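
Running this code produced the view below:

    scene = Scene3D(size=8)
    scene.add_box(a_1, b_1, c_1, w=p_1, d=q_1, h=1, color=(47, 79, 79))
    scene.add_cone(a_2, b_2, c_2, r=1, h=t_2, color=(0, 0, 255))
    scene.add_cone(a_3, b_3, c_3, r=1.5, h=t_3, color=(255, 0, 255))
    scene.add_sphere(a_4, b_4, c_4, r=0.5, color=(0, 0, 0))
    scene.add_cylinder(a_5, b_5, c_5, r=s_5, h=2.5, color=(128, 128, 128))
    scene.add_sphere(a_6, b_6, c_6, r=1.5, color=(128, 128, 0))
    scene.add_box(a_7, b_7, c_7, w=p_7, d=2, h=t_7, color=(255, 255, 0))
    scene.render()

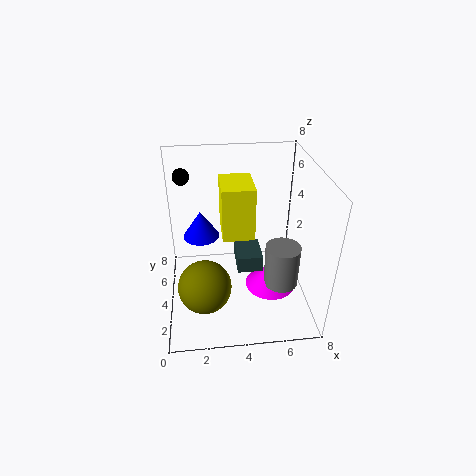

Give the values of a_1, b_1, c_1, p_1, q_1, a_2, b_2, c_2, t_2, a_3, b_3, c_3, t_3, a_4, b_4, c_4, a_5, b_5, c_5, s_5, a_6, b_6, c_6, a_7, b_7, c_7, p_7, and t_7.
a_1 = 4, b_1 = 4, c_1 = 1.5, p_1 = 1.5, q_1 = 2, a_2 = 2, b_2 = 4.5, c_2 = 4, t_2 = 1.5, a_3 = 6, b_3 = 4, c_3 = 0.5, t_3 = 1.5, a_4 = 1, b_4 = 7, c_4 = 6.5, a_5 = 6.5, b_5 = 3.5, c_5 = 1, s_5 = 1, a_6 = 2, b_6 = 3, c_6 = 1.5, a_7 = 3, b_7 = 1.5, c_7 = 5.5, p_7 = 1.5, t_7 = 2.5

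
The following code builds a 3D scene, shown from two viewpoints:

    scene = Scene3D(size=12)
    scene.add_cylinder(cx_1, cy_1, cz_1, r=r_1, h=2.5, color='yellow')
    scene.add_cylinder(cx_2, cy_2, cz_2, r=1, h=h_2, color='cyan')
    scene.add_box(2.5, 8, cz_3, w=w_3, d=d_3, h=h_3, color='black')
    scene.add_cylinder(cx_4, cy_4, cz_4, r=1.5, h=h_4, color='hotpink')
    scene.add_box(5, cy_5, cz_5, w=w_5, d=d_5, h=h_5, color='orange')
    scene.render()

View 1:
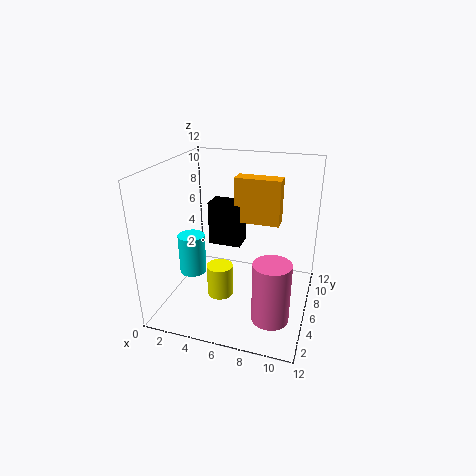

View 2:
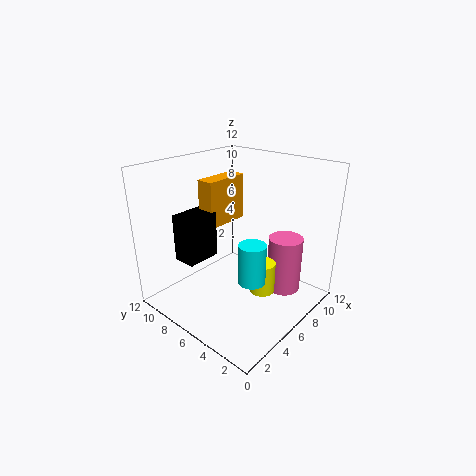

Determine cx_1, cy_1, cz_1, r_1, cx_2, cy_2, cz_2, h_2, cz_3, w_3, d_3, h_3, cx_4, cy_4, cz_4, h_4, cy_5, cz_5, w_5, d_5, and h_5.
cx_1 = 5.5, cy_1 = 3, cz_1 = 2.5, r_1 = 1, cx_2 = 3.5, cy_2 = 2.5, cz_2 = 4.5, h_2 = 3, cz_3 = 4, w_3 = 3, d_3 = 2, h_3 = 4, cx_4 = 9.5, cy_4 = 3.5, cz_4 = 0.5, h_4 = 5, cy_5 = 8, cz_5 = 6.5, w_5 = 4, d_5 = 1.5, h_5 = 4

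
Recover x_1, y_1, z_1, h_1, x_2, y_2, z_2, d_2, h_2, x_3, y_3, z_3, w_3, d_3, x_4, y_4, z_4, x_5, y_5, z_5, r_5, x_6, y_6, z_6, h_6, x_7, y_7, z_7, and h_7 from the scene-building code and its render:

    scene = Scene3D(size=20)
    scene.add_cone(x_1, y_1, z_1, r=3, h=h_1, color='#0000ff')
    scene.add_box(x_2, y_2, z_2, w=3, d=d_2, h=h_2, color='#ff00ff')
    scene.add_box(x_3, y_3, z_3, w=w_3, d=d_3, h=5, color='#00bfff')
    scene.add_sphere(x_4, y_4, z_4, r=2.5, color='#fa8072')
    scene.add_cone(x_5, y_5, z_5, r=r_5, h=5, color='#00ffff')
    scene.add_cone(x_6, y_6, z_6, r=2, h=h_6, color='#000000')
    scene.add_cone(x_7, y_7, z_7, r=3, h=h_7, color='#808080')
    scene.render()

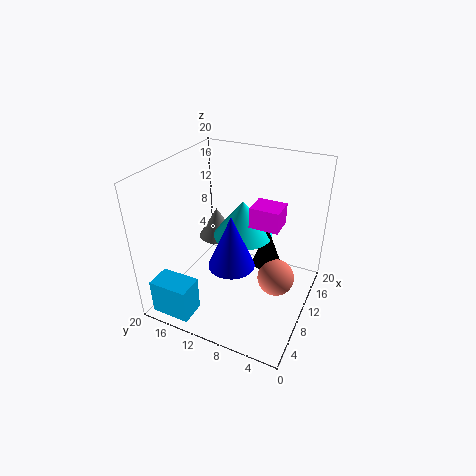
x_1 = 6, y_1 = 9, z_1 = 8.5, h_1 = 7, x_2 = 5.5, y_2 = 3, z_2 = 15, d_2 = 3.5, h_2 = 2.5, x_3 = 1, y_3 = 13.5, z_3 = 0.5, w_3 = 3.5, d_3 = 5.5, x_4 = 9.5, y_4 = 4, z_4 = 5.5, x_5 = 10.5, y_5 = 9.5, z_5 = 10.5, r_5 = 4, x_6 = 11, y_6 = 6, z_6 = 6.5, h_6 = 5.5, x_7 = 16.5, y_7 = 17, z_7 = 5, h_7 = 5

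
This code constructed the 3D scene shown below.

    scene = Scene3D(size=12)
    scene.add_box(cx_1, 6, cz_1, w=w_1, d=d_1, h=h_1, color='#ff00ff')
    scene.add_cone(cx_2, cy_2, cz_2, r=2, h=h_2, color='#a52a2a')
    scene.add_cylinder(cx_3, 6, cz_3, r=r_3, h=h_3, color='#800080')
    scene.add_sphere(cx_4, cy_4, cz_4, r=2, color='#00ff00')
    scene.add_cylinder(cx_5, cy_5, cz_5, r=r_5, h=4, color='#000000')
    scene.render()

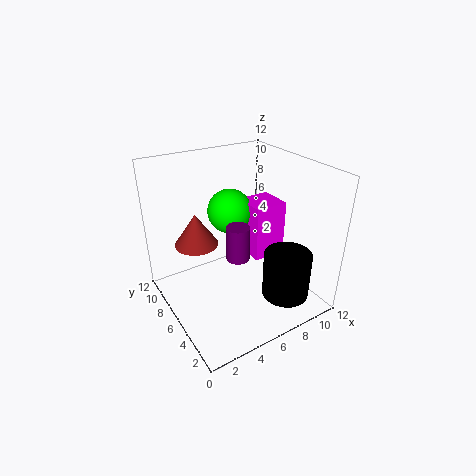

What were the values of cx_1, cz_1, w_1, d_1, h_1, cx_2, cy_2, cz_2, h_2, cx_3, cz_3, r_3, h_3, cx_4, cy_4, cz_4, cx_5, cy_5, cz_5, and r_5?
cx_1 = 8; cz_1 = 3; w_1 = 3; d_1 = 3; h_1 = 5; cx_2 = 4; cy_2 = 10; cz_2 = 4; h_2 = 3; cx_3 = 6; cz_3 = 4; r_3 = 1; h_3 = 3; cx_4 = 7; cy_4 = 9; cz_4 = 7; cx_5 = 9; cy_5 = 3; cz_5 = 1; r_5 = 2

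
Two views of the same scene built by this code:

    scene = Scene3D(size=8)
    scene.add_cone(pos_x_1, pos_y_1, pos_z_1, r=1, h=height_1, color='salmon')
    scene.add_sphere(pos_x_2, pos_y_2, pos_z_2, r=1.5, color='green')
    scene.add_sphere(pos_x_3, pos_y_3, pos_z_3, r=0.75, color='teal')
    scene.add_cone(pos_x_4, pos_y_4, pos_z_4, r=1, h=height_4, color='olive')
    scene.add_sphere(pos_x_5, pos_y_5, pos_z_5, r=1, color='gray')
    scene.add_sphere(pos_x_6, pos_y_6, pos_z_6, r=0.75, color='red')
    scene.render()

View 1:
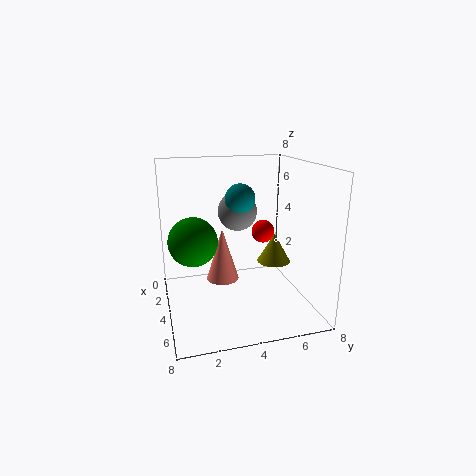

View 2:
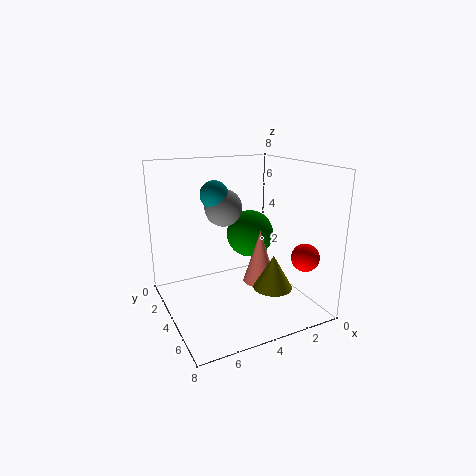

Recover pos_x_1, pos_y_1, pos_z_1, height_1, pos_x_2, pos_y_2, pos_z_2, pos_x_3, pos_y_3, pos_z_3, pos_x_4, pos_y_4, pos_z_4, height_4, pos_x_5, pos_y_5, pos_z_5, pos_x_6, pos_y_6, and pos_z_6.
pos_x_1 = 2.25, pos_y_1 = 3.5, pos_z_1 = 0.75, height_1 = 3.25, pos_x_2 = 2, pos_y_2 = 1.75, pos_z_2 = 3.25, pos_x_3 = 5.25, pos_y_3 = 3.75, pos_z_3 = 6.5, pos_x_4 = 3.25, pos_y_4 = 6.5, pos_z_4 = 2, height_4 = 1.75, pos_x_5 = 4.75, pos_y_5 = 3.75, pos_z_5 = 5.75, pos_x_6 = 1.25, pos_y_6 = 6.5, pos_z_6 = 3.25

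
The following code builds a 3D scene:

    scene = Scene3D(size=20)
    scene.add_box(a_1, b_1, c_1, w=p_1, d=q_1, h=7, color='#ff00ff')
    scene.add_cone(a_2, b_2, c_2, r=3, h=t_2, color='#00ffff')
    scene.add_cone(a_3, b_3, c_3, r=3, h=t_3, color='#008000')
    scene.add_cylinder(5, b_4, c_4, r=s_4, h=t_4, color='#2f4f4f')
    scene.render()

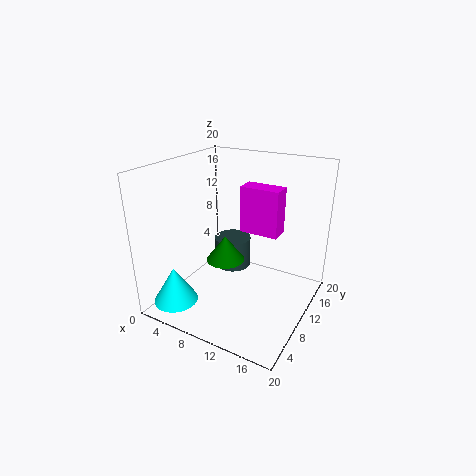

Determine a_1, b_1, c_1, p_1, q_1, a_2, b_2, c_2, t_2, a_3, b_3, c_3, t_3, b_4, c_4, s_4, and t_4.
a_1 = 8, b_1 = 14, c_1 = 9, p_1 = 6, q_1 = 3, a_2 = 4, b_2 = 3, c_2 = 2, t_2 = 5, a_3 = 6, b_3 = 13, c_3 = 4, t_3 = 4, b_4 = 17, c_4 = 1, s_4 = 3, t_4 = 5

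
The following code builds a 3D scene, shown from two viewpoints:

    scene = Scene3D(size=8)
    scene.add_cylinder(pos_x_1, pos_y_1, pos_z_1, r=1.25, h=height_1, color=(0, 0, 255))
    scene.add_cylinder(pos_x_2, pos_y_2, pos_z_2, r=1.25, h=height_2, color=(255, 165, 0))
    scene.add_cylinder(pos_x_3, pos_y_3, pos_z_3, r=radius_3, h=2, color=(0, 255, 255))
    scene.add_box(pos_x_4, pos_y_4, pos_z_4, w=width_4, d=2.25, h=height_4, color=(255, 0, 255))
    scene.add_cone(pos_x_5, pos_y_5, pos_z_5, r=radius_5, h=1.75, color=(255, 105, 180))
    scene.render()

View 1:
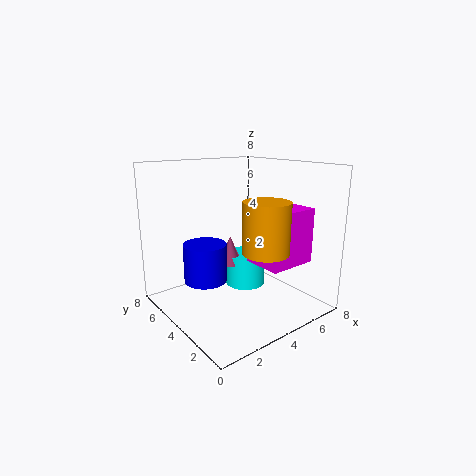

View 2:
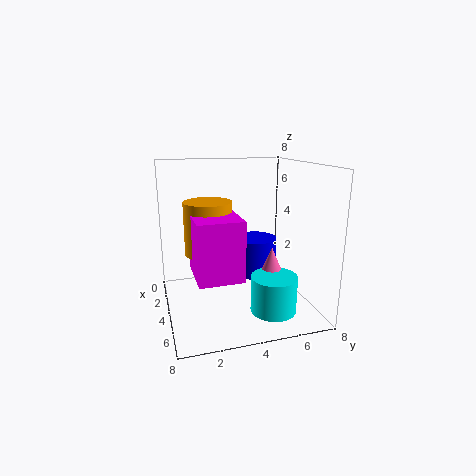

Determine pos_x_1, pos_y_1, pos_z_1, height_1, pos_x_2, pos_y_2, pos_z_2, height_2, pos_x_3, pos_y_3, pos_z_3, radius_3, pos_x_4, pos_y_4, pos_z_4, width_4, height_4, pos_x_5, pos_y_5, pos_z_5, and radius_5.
pos_x_1 = 2.75, pos_y_1 = 5.5, pos_z_1 = 1.25, height_1 = 2.25, pos_x_2 = 4.5, pos_y_2 = 2.25, pos_z_2 = 3.5, height_2 = 2.75, pos_x_3 = 5.75, pos_y_3 = 5.5, pos_z_3 = 0.25, radius_3 = 1.25, pos_x_4 = 4.25, pos_y_4 = 1.25, pos_z_4 = 2.75, width_4 = 2.75, height_4 = 3, pos_x_5 = 4.75, pos_y_5 = 5.75, pos_z_5 = 1.75, radius_5 = 0.75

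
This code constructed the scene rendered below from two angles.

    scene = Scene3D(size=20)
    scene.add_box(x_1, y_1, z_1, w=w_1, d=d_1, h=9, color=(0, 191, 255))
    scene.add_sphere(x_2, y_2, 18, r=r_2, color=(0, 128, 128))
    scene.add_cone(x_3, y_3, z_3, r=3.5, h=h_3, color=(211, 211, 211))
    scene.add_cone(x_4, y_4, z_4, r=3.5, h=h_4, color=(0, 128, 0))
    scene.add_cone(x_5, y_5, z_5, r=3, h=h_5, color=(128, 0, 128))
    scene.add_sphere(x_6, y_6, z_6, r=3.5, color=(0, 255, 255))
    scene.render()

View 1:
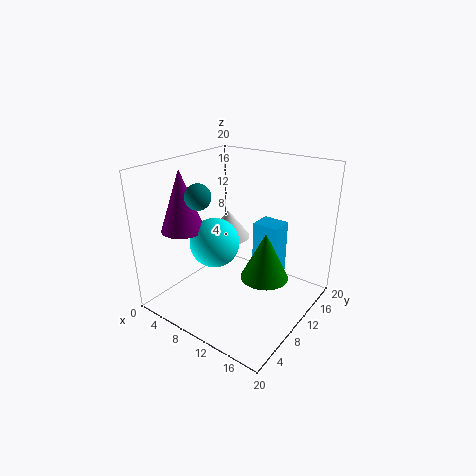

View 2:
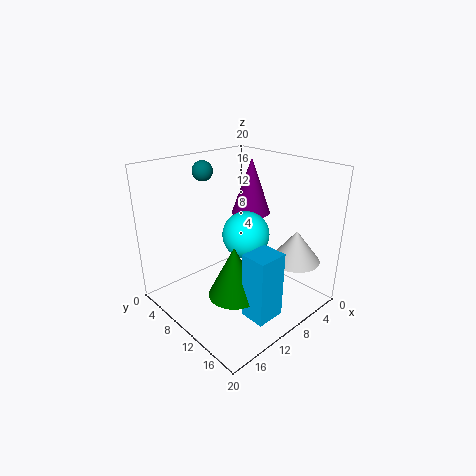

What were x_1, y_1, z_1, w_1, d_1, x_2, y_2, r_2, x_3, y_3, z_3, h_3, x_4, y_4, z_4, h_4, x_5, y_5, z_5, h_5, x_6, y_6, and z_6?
x_1 = 9.5; y_1 = 14.5; z_1 = 1.5; w_1 = 4; d_1 = 3.5; x_2 = 10; y_2 = 2.5; r_2 = 1.5; x_3 = 4; y_3 = 15.5; z_3 = 6.5; h_3 = 4.5; x_4 = 13; y_4 = 12.5; z_4 = 3.5; h_4 = 7; x_5 = 3.5; y_5 = 6; z_5 = 11; h_5 = 8.5; x_6 = 7; y_6 = 8.5; z_6 = 9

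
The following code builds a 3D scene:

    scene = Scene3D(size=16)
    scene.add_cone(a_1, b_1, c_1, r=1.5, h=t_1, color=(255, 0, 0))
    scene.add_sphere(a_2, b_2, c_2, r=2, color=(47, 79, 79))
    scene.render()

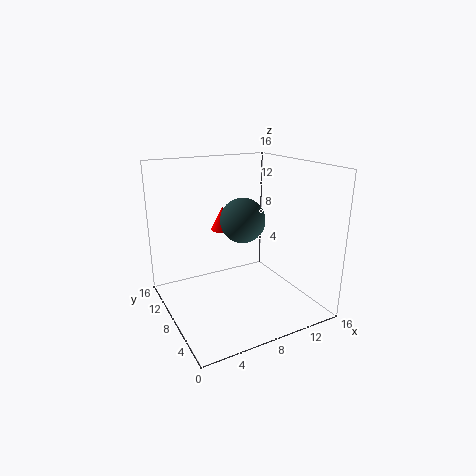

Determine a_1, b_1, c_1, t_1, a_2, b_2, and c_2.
a_1 = 9
b_1 = 14
c_1 = 7
t_1 = 3
a_2 = 5.5
b_2 = 2.5
c_2 = 12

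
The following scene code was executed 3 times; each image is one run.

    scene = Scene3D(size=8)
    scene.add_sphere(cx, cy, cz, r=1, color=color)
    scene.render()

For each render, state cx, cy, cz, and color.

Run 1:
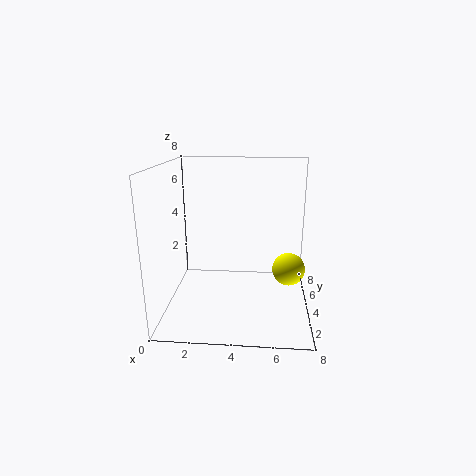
cx = 7; cy = 5.5; cz = 1.5; color = 'yellow'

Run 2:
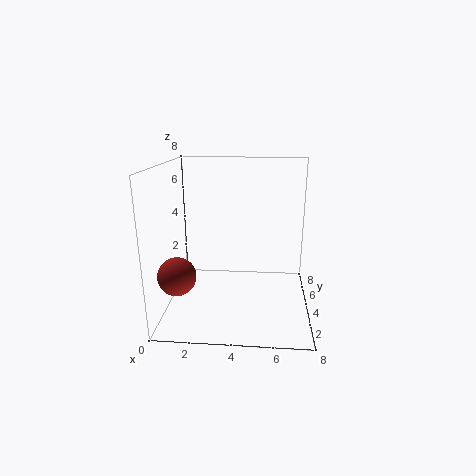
cx = 1; cy = 2; cz = 2.5; color = 'brown'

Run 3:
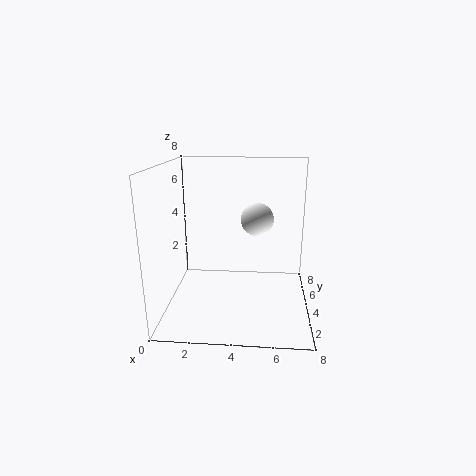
cx = 5; cy = 6; cz = 4.5; color = 'white'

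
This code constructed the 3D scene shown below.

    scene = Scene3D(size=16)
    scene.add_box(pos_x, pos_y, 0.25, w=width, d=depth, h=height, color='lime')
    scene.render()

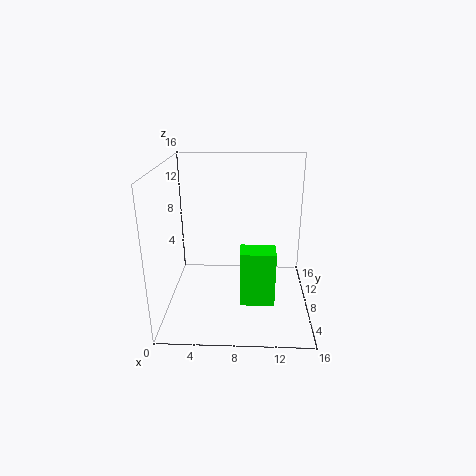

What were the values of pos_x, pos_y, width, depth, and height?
pos_x = 8.25; pos_y = 6.25; width = 4; depth = 2.75; height = 6.5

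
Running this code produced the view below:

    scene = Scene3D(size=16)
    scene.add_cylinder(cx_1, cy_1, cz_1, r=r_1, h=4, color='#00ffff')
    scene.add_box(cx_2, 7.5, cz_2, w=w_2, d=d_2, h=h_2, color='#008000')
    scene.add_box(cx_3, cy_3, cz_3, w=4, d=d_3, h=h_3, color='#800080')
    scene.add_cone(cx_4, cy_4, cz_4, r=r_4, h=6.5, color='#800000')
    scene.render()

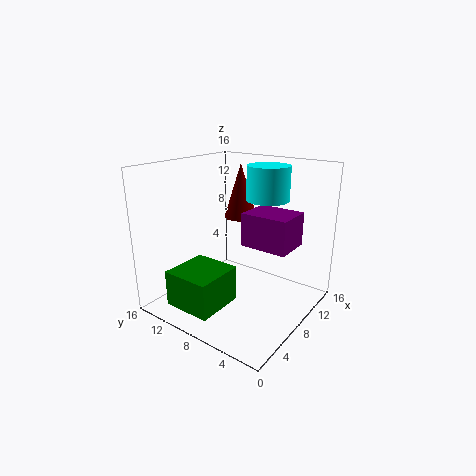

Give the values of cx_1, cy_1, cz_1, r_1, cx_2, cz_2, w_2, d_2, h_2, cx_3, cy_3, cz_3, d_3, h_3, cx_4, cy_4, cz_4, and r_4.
cx_1 = 12.5
cy_1 = 7
cz_1 = 11.5
r_1 = 2.5
cx_2 = 1.5
cz_2 = 1
w_2 = 5.5
d_2 = 5.5
h_2 = 4
cx_3 = 6.5
cy_3 = 1.5
cz_3 = 8
d_3 = 5
h_3 = 3.5
cx_4 = 12
cy_4 = 10.5
cz_4 = 9
r_4 = 2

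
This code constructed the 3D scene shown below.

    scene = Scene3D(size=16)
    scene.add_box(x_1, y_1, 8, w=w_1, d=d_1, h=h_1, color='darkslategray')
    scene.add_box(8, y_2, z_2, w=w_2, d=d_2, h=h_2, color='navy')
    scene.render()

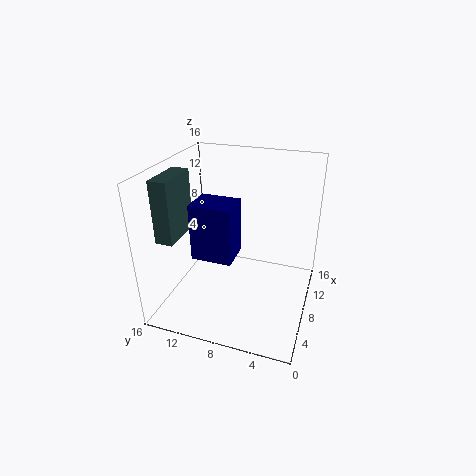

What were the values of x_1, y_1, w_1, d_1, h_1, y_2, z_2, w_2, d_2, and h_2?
x_1 = 4, y_1 = 14, w_1 = 5, d_1 = 2, h_1 = 7, y_2 = 9, z_2 = 4, w_2 = 4, d_2 = 5, h_2 = 7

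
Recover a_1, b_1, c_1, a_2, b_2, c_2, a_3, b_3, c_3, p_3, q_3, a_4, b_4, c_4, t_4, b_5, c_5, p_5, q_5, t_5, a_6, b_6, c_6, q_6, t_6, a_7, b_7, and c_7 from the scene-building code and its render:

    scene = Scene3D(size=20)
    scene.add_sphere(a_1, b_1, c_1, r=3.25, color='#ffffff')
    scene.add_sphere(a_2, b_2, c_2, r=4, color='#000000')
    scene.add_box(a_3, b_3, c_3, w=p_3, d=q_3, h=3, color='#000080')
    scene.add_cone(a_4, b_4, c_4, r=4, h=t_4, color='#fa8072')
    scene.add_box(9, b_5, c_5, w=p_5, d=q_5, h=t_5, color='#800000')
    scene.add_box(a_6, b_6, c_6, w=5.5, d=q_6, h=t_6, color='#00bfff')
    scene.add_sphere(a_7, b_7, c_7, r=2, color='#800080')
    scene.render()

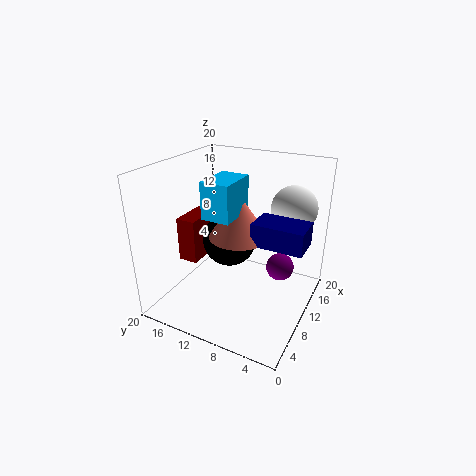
a_1 = 15.5; b_1 = 4; c_1 = 13.5; a_2 = 12.5; b_2 = 12.75; c_2 = 8; a_3 = 7.5; b_3 = 0.25; c_3 = 10.75; p_3 = 4.25; q_3 = 6.75; a_4 = 9.25; b_4 = 9.5; c_4 = 10.75; t_4 = 6; b_5 = 16.75; c_5 = 4.5; p_5 = 6; q_5 = 3; t_5 = 6.75; a_6 = 5; b_6 = 8.75; c_6 = 14.25; q_6 = 3.75; t_6 = 4.75; a_7 = 13.25; b_7 = 4.75; c_7 = 5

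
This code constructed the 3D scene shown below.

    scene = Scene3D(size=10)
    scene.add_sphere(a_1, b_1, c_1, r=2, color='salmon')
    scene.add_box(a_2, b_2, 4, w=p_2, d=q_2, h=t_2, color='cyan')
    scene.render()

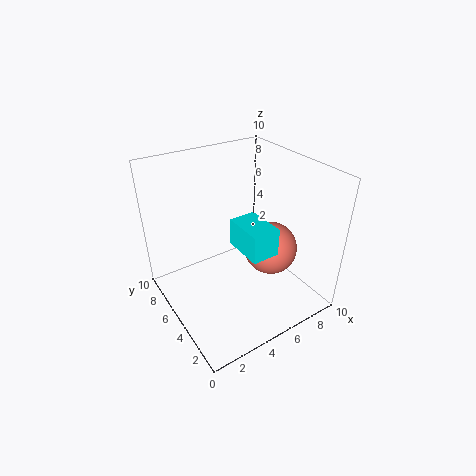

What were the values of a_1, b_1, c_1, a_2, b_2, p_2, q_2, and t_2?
a_1 = 8, b_1 = 5, c_1 = 3, a_2 = 5, b_2 = 3, p_2 = 2, q_2 = 3, t_2 = 2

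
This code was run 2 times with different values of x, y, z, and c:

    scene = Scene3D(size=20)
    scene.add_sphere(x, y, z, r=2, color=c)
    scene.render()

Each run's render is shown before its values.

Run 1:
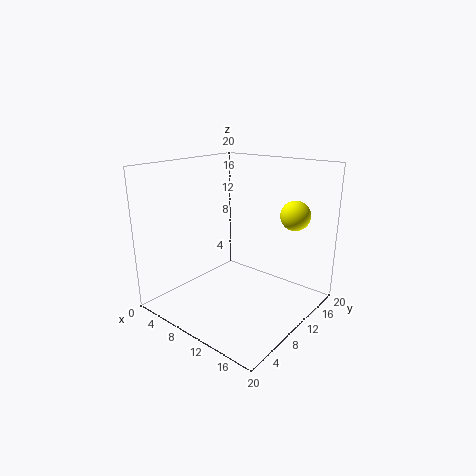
x = 16.5; y = 14; z = 13.5; c = 'yellow'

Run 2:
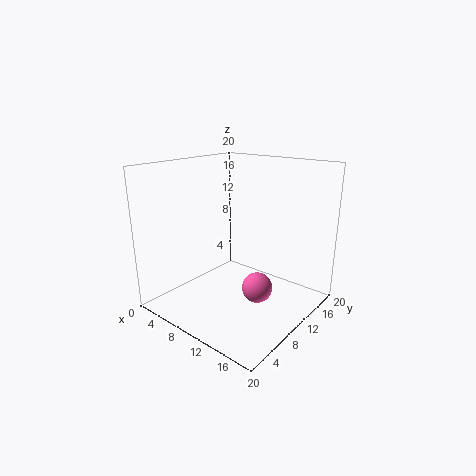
x = 14.5; y = 8.5; z = 4.5; c = 'hotpink'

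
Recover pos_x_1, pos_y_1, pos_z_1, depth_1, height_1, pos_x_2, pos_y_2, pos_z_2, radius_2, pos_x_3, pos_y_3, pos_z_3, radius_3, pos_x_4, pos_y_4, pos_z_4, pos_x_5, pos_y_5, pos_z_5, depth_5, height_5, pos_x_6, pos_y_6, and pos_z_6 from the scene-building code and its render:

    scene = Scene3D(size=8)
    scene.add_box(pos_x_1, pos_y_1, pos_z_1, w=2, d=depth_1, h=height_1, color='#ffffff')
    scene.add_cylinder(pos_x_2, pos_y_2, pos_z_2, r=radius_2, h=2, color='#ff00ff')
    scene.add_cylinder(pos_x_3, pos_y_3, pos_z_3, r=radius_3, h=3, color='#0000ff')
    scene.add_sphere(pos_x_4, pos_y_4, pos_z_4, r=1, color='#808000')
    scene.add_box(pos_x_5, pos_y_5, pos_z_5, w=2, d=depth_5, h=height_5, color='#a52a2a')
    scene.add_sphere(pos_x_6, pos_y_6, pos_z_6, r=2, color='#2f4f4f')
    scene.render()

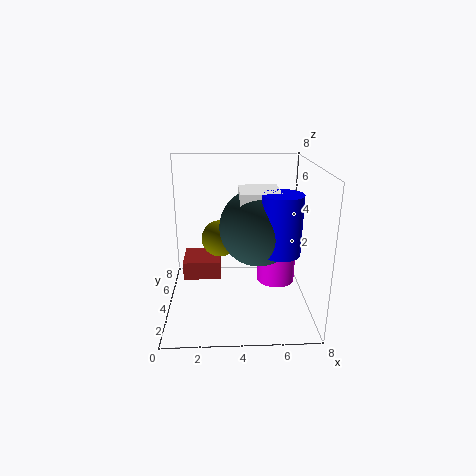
pos_x_1 = 4
pos_y_1 = 2
pos_z_1 = 6
depth_1 = 2
height_1 = 1
pos_x_2 = 6
pos_y_2 = 3
pos_z_2 = 2
radius_2 = 1
pos_x_3 = 6
pos_y_3 = 2
pos_z_3 = 4
radius_3 = 1
pos_x_4 = 3
pos_y_4 = 4
pos_z_4 = 4
pos_x_5 = 1
pos_y_5 = 3
pos_z_5 = 2
depth_5 = 2
height_5 = 1
pos_x_6 = 5
pos_y_6 = 3
pos_z_6 = 5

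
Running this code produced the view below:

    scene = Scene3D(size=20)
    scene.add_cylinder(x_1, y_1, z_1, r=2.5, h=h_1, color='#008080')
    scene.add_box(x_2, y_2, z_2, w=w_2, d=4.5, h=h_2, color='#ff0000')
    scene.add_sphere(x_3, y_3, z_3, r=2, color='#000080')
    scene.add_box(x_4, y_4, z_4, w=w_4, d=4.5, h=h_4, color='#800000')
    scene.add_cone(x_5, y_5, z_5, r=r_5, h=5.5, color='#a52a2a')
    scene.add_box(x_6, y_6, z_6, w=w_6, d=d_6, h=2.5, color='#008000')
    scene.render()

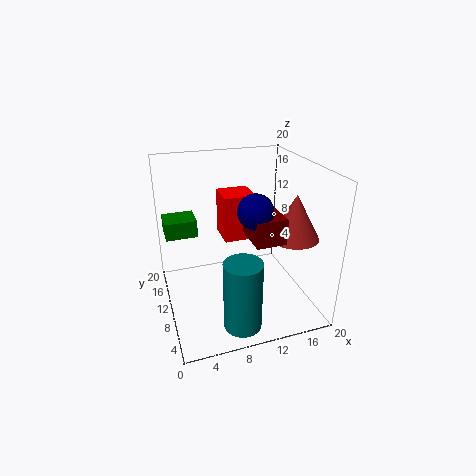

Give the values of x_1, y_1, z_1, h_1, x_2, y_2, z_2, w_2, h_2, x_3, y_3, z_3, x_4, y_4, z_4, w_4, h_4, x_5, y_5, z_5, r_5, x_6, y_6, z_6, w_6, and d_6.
x_1 = 8.5; y_1 = 3.5; z_1 = 0.5; h_1 = 9.5; x_2 = 8.5; y_2 = 11; z_2 = 9; w_2 = 4.5; h_2 = 6.5; x_3 = 9.5; y_3 = 2.5; z_3 = 17; x_4 = 9; y_4 = 0.5; z_4 = 13.5; w_4 = 3.5; h_4 = 3; x_5 = 15; y_5 = 3.5; z_5 = 12.5; r_5 = 3; x_6 = 0.5; y_6 = 13; z_6 = 9.5; w_6 = 4.5; d_6 = 4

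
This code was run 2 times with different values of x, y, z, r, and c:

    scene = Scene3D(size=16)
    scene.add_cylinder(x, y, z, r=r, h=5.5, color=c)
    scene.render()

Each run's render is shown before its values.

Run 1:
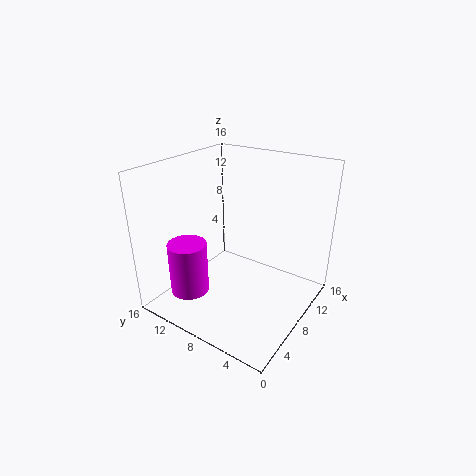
x = 2.5; y = 10.5; z = 3.5; r = 2; c = 'magenta'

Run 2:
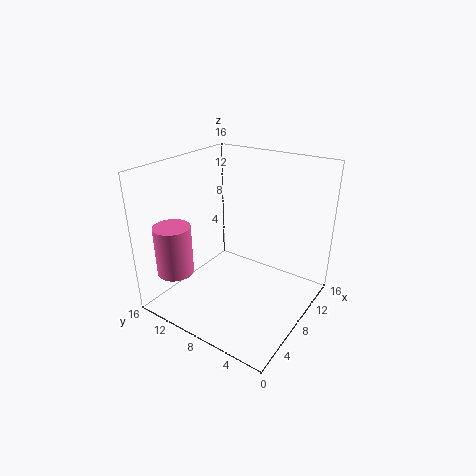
x = 3; y = 13; z = 4.5; r = 2; c = 'hotpink'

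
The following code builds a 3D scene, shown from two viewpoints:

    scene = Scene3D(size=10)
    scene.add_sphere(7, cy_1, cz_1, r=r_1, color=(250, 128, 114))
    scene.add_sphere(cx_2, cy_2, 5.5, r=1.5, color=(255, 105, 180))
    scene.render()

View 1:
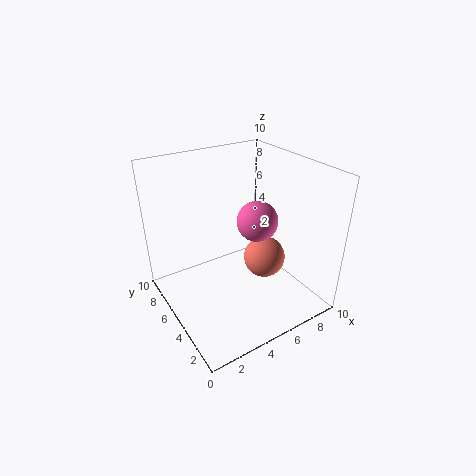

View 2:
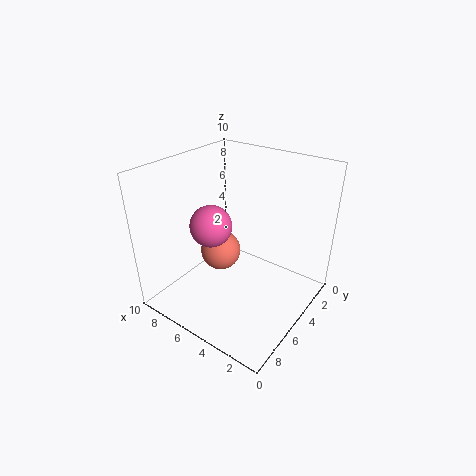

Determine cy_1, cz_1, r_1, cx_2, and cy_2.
cy_1 = 4.5, cz_1 = 3, r_1 = 1.5, cx_2 = 7, cy_2 = 5.5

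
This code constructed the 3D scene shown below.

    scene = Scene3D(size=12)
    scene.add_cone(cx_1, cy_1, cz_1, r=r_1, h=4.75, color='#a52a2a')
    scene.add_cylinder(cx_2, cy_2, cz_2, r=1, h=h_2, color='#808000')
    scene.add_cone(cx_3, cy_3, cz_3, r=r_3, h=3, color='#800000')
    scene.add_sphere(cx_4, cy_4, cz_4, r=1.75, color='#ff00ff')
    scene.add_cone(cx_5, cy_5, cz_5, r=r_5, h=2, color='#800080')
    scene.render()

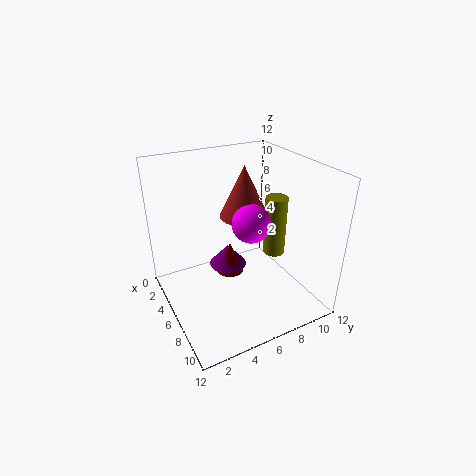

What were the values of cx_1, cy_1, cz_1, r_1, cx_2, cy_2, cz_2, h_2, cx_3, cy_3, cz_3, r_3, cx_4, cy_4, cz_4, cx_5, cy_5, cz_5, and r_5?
cx_1 = 3, cy_1 = 8.25, cz_1 = 6.25, r_1 = 2.25, cx_2 = 5.25, cy_2 = 10.25, cz_2 = 3, h_2 = 5.5, cx_3 = 3.5, cy_3 = 6.5, cz_3 = 1, r_3 = 1.25, cx_4 = 4.75, cy_4 = 8, cz_4 = 6.25, cx_5 = 3, cy_5 = 6.5, cz_5 = 1.5, r_5 = 1.75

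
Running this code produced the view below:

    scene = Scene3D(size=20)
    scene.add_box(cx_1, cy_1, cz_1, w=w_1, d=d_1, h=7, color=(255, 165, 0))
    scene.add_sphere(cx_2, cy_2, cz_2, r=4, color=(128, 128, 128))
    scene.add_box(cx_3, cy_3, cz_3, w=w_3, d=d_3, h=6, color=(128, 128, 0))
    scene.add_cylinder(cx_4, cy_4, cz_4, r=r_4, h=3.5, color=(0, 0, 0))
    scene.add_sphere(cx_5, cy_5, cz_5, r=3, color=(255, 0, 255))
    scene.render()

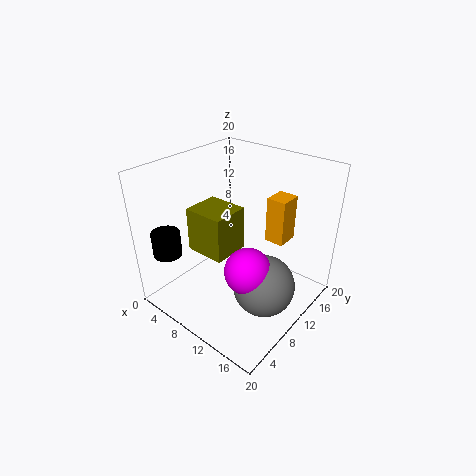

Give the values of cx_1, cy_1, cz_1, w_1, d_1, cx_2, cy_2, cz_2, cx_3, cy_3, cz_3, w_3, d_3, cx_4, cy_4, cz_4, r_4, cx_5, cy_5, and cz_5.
cx_1 = 10.5, cy_1 = 16, cz_1 = 7, w_1 = 3, d_1 = 3.5, cx_2 = 16, cy_2 = 8, cz_2 = 6, cx_3 = 5.5, cy_3 = 5, cz_3 = 9, w_3 = 5.5, d_3 = 5, cx_4 = 2.5, cy_4 = 3.5, cz_4 = 7.5, r_4 = 2, cx_5 = 14.5, cy_5 = 6.5, cz_5 = 8.5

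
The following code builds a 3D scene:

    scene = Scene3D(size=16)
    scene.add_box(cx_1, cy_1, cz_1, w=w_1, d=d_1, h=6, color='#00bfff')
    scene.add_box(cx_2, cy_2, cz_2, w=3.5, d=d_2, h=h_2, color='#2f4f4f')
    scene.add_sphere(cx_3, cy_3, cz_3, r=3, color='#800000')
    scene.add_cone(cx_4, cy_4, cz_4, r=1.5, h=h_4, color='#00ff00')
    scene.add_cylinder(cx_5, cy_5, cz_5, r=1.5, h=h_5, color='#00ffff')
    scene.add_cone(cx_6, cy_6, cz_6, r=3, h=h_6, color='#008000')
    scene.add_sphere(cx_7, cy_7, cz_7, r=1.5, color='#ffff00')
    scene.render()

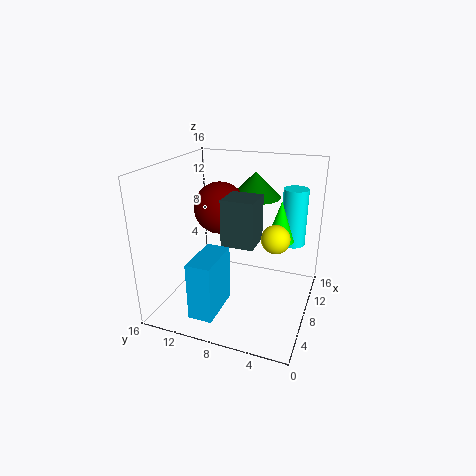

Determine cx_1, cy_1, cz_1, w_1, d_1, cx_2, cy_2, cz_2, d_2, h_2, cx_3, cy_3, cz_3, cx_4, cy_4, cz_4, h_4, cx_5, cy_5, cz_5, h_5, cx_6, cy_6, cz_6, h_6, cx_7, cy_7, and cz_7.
cx_1 = 0.5; cy_1 = 8; cz_1 = 2; w_1 = 5; d_1 = 2.5; cx_2 = 5.5; cy_2 = 5.5; cz_2 = 8; d_2 = 3.5; h_2 = 5; cx_3 = 10; cy_3 = 11; cz_3 = 10.5; cx_4 = 9; cy_4 = 3.5; cz_4 = 8; h_4 = 4.5; cx_5 = 14; cy_5 = 3; cz_5 = 5.5; h_5 = 7; cx_6 = 12.5; cy_6 = 7.5; cz_6 = 11.5; h_6 = 3; cx_7 = 7; cy_7 = 3.5; cz_7 = 9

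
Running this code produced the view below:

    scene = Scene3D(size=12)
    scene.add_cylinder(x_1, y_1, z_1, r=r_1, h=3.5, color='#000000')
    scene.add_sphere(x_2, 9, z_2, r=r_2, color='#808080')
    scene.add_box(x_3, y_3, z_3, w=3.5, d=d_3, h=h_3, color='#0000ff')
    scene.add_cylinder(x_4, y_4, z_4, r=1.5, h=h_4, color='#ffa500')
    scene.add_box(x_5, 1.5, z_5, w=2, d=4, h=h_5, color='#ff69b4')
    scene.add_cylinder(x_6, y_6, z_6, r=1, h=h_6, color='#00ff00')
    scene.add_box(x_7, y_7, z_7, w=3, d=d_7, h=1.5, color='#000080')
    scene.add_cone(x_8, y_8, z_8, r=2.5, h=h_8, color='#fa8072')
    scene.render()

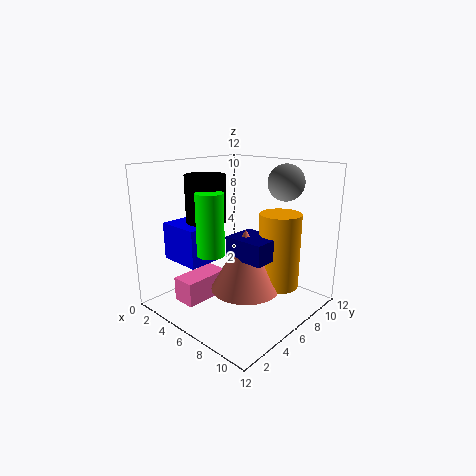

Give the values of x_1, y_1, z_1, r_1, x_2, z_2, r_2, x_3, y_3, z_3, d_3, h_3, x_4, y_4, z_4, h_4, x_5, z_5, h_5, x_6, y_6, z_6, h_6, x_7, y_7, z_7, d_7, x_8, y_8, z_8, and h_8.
x_1 = 5.5; y_1 = 3; z_1 = 8; r_1 = 1.5; x_2 = 8.5; z_2 = 10.5; r_2 = 1.5; x_3 = 2; y_3 = 1.5; z_3 = 4.5; d_3 = 2.5; h_3 = 3; x_4 = 10.5; y_4 = 5.5; z_4 = 3.5; h_4 = 5.5; x_5 = 3; z_5 = 1; h_5 = 2; x_6 = 7; y_6 = 2; z_6 = 6; h_6 = 4.5; x_7 = 8; y_7 = 2.5; z_7 = 6; d_7 = 2.5; x_8 = 9; y_8 = 3.5; z_8 = 3.5; h_8 = 4.5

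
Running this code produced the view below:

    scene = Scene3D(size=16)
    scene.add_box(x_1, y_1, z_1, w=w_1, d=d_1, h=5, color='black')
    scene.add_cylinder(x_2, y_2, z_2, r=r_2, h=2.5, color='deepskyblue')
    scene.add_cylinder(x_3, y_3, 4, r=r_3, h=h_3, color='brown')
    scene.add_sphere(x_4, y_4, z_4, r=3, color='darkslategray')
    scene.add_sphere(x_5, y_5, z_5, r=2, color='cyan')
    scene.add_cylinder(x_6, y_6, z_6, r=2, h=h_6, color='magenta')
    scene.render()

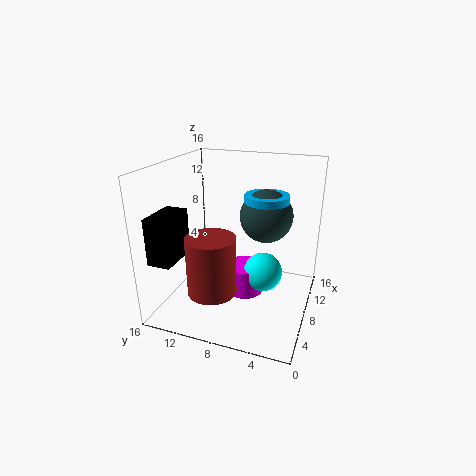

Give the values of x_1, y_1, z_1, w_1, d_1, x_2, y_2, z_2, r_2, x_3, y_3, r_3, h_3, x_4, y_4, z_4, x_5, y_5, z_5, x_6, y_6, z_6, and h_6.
x_1 = 1.5, y_1 = 13, z_1 = 6.5, w_1 = 4.5, d_1 = 2.5, x_2 = 10.5, y_2 = 5.5, z_2 = 10, r_2 = 2.5, x_3 = 3, y_3 = 9, r_3 = 2.5, h_3 = 6, x_4 = 10.5, y_4 = 5.5, z_4 = 10, x_5 = 6, y_5 = 4.5, z_5 = 5.5, x_6 = 6, y_6 = 6.5, z_6 = 3, h_6 = 3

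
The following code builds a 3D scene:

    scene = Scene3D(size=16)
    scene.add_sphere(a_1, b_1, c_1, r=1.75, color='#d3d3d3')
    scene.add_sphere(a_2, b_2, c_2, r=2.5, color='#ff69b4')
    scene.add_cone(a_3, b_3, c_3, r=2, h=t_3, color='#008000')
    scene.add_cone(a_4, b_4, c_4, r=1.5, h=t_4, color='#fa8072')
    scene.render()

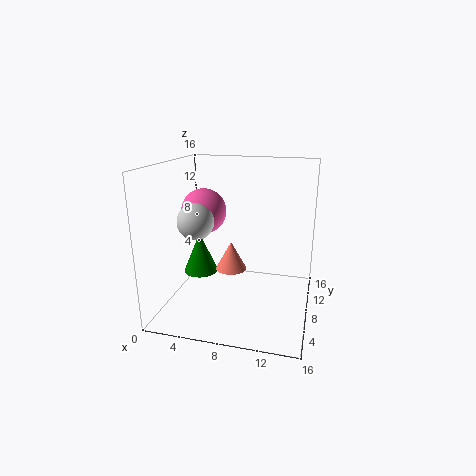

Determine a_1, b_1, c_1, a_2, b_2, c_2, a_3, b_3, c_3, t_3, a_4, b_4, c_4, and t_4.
a_1 = 5.25; b_1 = 2.75; c_1 = 11.25; a_2 = 4; b_2 = 8.25; c_2 = 10.75; a_3 = 3.25; b_3 = 8.5; c_3 = 3.25; t_3 = 4.75; a_4 = 8.5; b_4 = 3.5; c_4 = 6.5; t_4 = 2.75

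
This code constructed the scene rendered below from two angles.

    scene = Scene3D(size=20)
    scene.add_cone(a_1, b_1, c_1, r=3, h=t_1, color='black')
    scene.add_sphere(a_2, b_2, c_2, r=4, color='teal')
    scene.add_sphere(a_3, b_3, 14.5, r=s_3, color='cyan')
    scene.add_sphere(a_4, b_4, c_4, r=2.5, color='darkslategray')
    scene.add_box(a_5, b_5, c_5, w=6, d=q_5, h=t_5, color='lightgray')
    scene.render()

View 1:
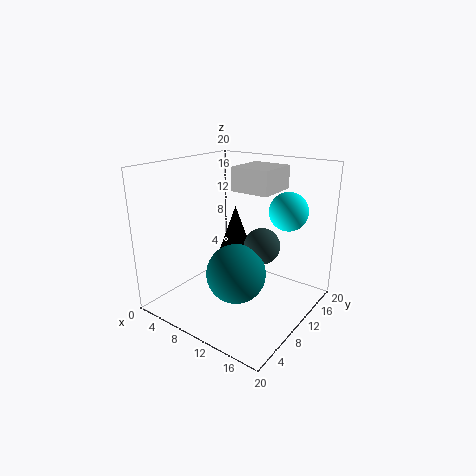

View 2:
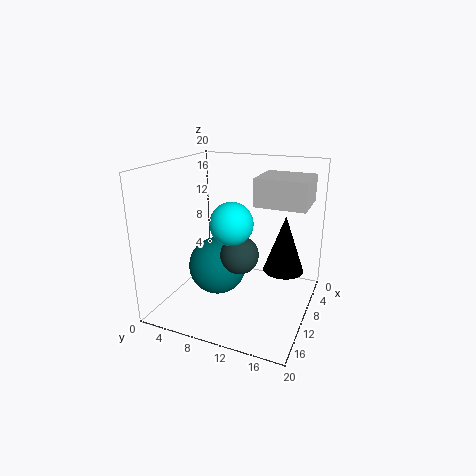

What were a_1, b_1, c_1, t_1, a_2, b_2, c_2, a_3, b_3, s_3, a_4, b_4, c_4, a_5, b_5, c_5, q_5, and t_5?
a_1 = 5.5, b_1 = 15.5, c_1 = 4, t_1 = 8.5, a_2 = 11.5, b_2 = 7.5, c_2 = 6, a_3 = 16.5, b_3 = 12, s_3 = 2.5, a_4 = 13, b_4 = 11.5, c_4 = 9, a_5 = 6.5, b_5 = 13, c_5 = 15.5, q_5 = 6.5, t_5 = 3.5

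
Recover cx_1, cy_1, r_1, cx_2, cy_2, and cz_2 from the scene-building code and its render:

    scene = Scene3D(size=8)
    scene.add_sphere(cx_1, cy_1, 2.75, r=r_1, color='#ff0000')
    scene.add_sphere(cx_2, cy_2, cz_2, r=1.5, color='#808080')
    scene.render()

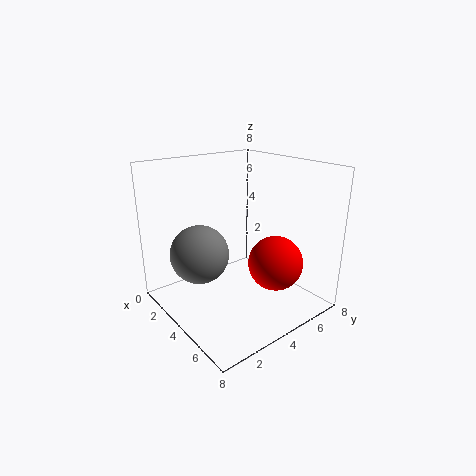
cx_1 = 5.75; cy_1 = 5.25; r_1 = 1.5; cx_2 = 4; cy_2 = 1.5; cz_2 = 3.75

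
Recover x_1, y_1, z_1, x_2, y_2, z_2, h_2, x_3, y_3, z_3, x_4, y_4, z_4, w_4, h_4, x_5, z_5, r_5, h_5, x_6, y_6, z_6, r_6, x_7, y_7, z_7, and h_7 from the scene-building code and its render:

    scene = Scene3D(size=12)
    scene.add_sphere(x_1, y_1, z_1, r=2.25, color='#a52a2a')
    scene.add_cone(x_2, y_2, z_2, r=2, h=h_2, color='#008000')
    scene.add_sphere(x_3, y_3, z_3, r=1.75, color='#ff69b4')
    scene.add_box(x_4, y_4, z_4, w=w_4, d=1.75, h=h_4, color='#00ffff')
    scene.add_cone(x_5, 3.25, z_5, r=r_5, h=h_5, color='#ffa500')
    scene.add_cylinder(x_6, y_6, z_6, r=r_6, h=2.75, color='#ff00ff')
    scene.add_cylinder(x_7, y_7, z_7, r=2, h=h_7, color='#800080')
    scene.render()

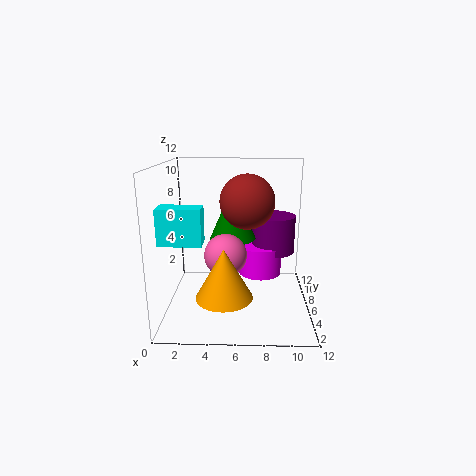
x_1 = 6.75, y_1 = 6.25, z_1 = 9, x_2 = 5.5, y_2 = 7.5, z_2 = 5.5, h_2 = 4.5, x_3 = 5, y_3 = 5.25, z_3 = 4.75, x_4 = 0.25, y_4 = 2.25, z_4 = 6.5, w_4 = 3.25, h_4 = 2.75, x_5 = 5, z_5 = 2, r_5 = 2.25, h_5 = 4, x_6 = 8, y_6 = 9.25, z_6 = 1.5, r_6 = 2, x_7 = 9.25, y_7 = 9.75, z_7 = 3.5, h_7 = 3.5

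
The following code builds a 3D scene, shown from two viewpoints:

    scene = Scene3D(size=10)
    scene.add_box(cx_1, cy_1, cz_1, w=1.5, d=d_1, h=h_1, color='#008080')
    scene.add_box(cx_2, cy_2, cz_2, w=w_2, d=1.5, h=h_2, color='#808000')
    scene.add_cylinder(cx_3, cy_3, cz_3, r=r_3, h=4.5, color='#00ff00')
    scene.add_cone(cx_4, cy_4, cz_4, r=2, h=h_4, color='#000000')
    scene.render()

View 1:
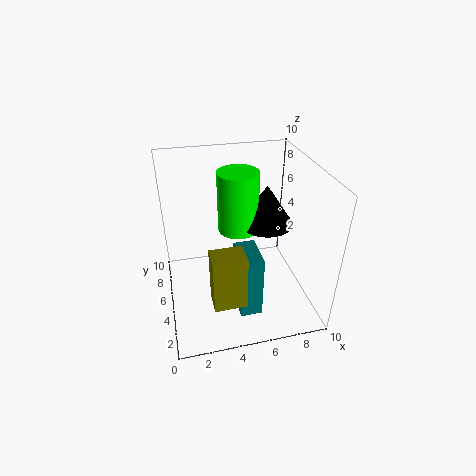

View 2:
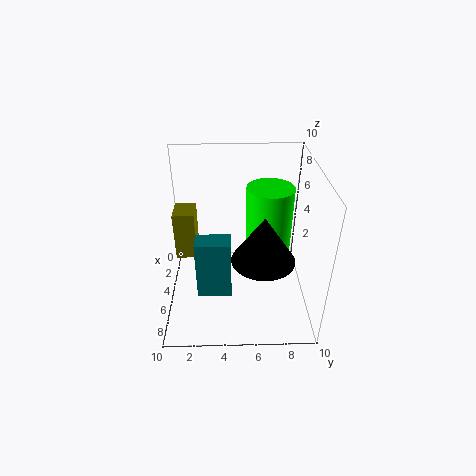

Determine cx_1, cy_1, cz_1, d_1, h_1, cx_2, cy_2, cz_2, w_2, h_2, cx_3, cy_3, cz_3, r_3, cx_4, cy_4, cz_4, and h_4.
cx_1 = 4.5; cy_1 = 2; cz_1 = 0.5; d_1 = 2.5; h_1 = 4.5; cx_2 = 2.5; cy_2 = 0.5; cz_2 = 3; w_2 = 2; h_2 = 3.5; cx_3 = 5.5; cy_3 = 7; cz_3 = 4.5; r_3 = 1.5; cx_4 = 7.5; cy_4 = 6.5; cz_4 = 5; h_4 = 3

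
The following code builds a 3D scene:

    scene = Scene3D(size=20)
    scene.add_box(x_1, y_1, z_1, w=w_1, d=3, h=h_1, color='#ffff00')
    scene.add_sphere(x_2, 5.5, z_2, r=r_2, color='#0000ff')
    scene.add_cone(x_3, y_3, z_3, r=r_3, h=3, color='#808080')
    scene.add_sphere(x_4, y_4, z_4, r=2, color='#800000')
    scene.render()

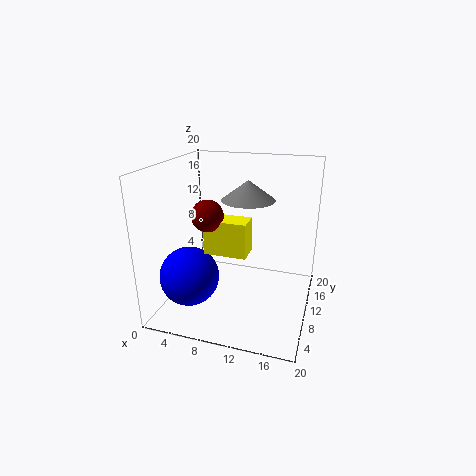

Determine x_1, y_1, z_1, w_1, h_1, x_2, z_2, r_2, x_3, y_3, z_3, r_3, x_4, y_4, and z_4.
x_1 = 7; y_1 = 5; z_1 = 9.5; w_1 = 5.5; h_1 = 4.5; x_2 = 4.5; z_2 = 5.5; r_2 = 4; x_3 = 10; y_3 = 15; z_3 = 14; r_3 = 4; x_4 = 7.5; y_4 = 5.5; z_4 = 14.5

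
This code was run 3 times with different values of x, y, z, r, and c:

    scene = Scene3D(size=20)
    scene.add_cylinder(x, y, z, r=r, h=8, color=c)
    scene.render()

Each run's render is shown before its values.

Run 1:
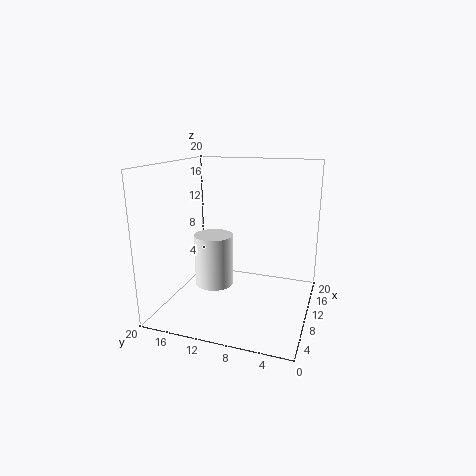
x = 13
y = 15
z = 1
r = 3
c = 'white'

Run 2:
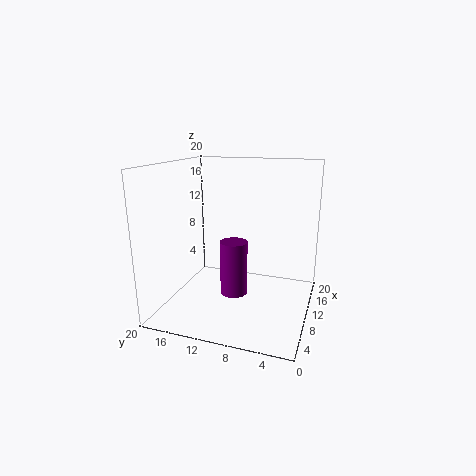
x = 11
y = 11
z = 1
r = 2
c = 'purple'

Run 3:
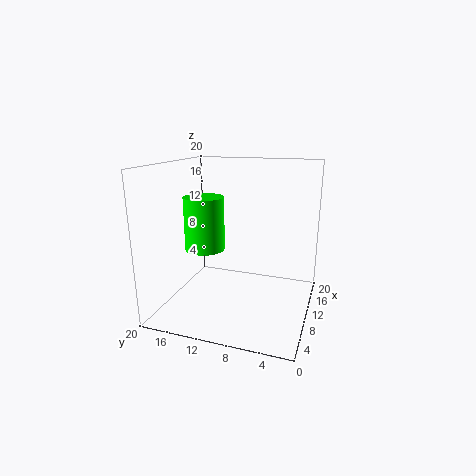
x = 12
y = 16
z = 7
r = 3
c = 'lime'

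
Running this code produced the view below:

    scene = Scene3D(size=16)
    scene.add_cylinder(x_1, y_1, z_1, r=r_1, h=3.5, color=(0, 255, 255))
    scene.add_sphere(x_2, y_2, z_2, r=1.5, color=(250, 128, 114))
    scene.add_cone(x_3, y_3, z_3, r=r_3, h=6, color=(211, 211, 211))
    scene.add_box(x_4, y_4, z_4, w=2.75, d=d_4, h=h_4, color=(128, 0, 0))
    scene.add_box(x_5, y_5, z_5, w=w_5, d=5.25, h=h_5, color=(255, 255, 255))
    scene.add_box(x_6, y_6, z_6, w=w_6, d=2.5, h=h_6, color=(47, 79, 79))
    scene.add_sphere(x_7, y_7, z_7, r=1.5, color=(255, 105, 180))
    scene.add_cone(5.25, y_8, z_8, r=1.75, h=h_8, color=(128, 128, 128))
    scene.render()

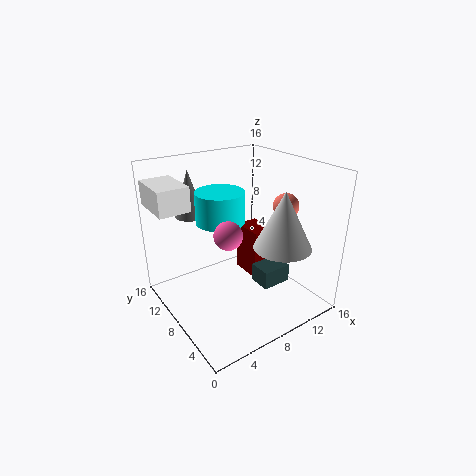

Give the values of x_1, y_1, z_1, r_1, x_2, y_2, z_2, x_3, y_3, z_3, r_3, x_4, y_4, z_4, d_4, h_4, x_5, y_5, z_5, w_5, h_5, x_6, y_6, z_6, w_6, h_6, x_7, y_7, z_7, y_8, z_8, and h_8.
x_1 = 7, y_1 = 10, z_1 = 9.5, r_1 = 2.75, x_2 = 14, y_2 = 7, z_2 = 10.75, x_3 = 10.25, y_3 = 3.25, z_3 = 8.25, r_3 = 3, x_4 = 10.5, y_4 = 8, z_4 = 1.75, d_4 = 3.75, h_4 = 6, x_5 = 0.25, y_5 = 10.5, z_5 = 11.25, w_5 = 3.5, h_5 = 2.75, x_6 = 8.5, y_6 = 3.5, z_6 = 3.5, w_6 = 3.25, h_6 = 2, x_7 = 5.75, y_7 = 6.5, z_7 = 9.5, y_8 = 14, z_8 = 9.25, h_8 = 5.5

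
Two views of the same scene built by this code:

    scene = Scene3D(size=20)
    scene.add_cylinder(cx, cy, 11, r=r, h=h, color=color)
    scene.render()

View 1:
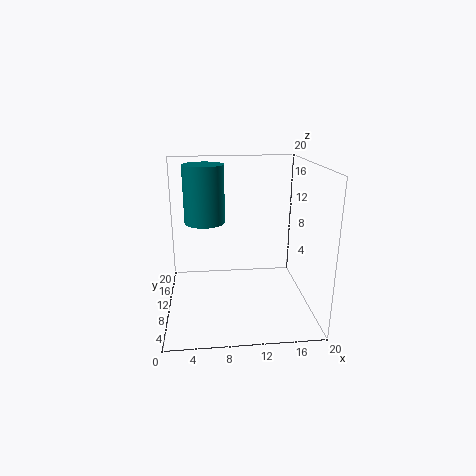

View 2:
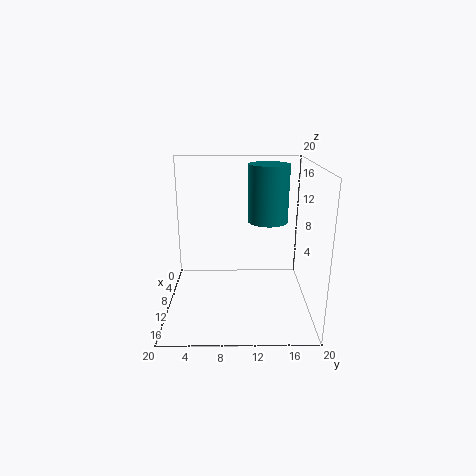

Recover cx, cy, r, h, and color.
cx = 5.5
cy = 14.5
r = 3
h = 8.5
color = 'teal'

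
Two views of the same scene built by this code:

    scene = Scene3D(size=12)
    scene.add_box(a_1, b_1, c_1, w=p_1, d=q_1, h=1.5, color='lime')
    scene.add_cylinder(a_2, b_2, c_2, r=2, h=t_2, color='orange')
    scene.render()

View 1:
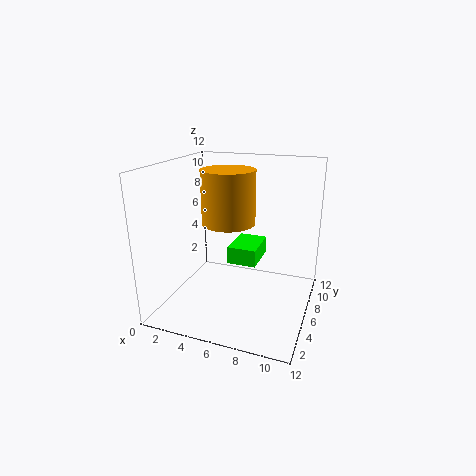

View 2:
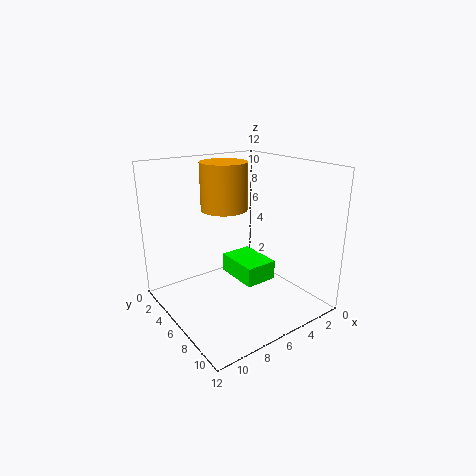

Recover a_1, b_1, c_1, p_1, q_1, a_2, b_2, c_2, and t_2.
a_1 = 5, b_1 = 6, c_1 = 3.5, p_1 = 2.5, q_1 = 3.5, a_2 = 6, b_2 = 4, c_2 = 8, t_2 = 4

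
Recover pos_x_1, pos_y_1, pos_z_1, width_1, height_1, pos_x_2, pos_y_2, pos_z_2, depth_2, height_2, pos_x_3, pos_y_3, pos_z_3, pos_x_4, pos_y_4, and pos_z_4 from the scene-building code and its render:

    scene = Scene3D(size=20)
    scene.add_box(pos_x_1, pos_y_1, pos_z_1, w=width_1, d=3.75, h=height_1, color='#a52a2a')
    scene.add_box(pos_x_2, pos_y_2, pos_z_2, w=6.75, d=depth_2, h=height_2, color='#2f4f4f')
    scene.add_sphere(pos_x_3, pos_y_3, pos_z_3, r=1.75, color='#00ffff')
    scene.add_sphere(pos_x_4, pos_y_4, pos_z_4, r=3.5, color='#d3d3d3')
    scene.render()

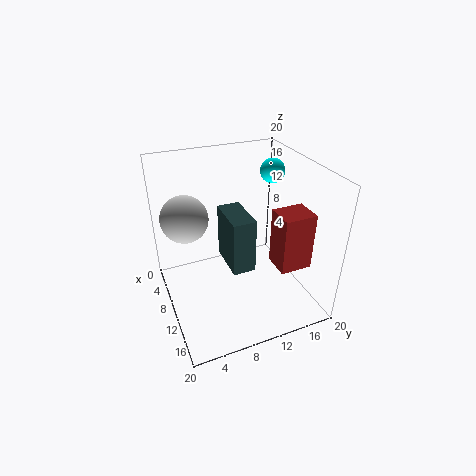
pos_x_1 = 16.75; pos_y_1 = 11.25; pos_z_1 = 10.75; width_1 = 3.25; height_1 = 6.75; pos_x_2 = 3; pos_y_2 = 9.5; pos_z_2 = 3.25; depth_2 = 3.5; height_2 = 8.5; pos_x_3 = 7; pos_y_3 = 16.5; pos_z_3 = 17.75; pos_x_4 = 4.25; pos_y_4 = 4; pos_z_4 = 11.25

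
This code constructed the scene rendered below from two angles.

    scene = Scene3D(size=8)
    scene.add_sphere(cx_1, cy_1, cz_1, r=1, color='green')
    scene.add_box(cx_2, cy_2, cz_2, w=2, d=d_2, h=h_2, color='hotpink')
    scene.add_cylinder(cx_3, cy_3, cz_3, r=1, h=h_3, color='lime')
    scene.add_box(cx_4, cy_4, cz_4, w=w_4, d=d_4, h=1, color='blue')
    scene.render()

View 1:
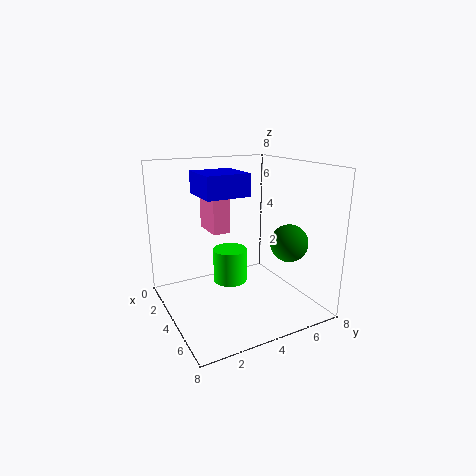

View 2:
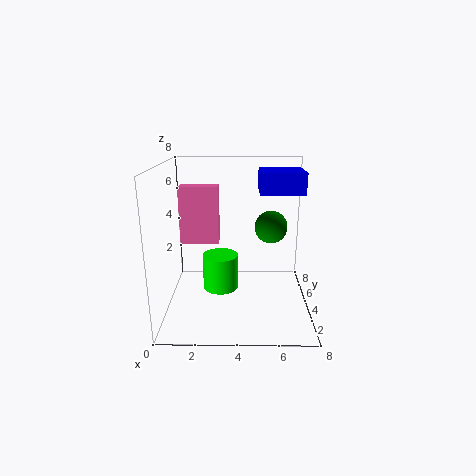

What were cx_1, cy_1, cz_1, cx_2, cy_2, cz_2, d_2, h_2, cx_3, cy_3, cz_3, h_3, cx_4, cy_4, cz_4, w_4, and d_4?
cx_1 = 6, cy_1 = 6, cz_1 = 4, cx_2 = 1, cy_2 = 3, cz_2 = 4, d_2 = 1, h_2 = 3, cx_3 = 3, cy_3 = 4, cz_3 = 1, h_3 = 2, cx_4 = 5, cy_4 = 1, cz_4 = 7, w_4 = 2, d_4 = 2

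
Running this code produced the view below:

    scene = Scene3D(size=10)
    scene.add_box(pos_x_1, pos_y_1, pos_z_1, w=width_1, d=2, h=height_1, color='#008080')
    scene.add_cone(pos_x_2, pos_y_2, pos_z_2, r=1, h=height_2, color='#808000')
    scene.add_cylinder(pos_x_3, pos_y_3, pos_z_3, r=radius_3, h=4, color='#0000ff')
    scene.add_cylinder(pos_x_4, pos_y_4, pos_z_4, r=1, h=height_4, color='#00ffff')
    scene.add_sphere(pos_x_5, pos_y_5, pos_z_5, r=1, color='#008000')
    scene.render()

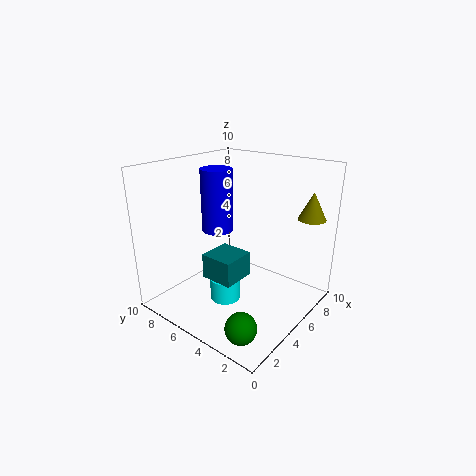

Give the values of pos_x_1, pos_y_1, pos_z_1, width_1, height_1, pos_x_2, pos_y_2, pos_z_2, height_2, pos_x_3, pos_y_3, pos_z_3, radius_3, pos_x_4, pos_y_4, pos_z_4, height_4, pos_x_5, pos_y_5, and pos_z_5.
pos_x_1 = 1, pos_y_1 = 2.5, pos_z_1 = 4, width_1 = 2, height_1 = 1.5, pos_x_2 = 9, pos_y_2 = 1.5, pos_z_2 = 6, height_2 = 2, pos_x_3 = 3.5, pos_y_3 = 5.5, pos_z_3 = 6, radius_3 = 1, pos_x_4 = 3, pos_y_4 = 4.5, pos_z_4 = 1.5, height_4 = 1.5, pos_x_5 = 1.5, pos_y_5 = 2, pos_z_5 = 1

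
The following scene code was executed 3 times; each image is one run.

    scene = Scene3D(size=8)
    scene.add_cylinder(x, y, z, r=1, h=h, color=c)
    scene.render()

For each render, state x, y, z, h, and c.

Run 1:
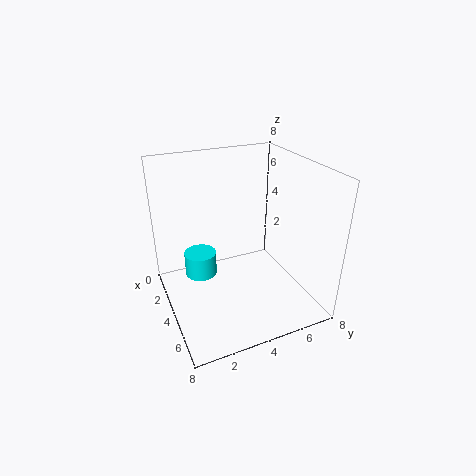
x = 1.5
y = 2.5
z = 0.5
h = 1.5
c = 'cyan'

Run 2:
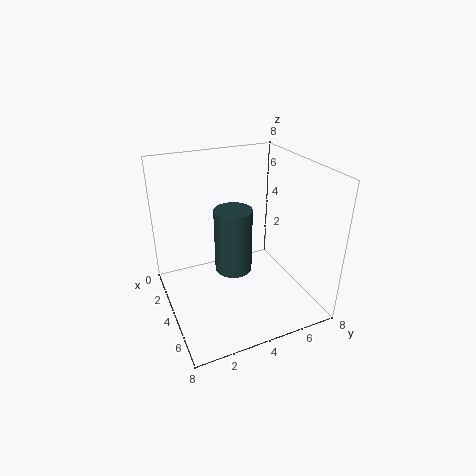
x = 4.5
y = 3.5
z = 2.5
h = 3.5
c = 'darkslategray'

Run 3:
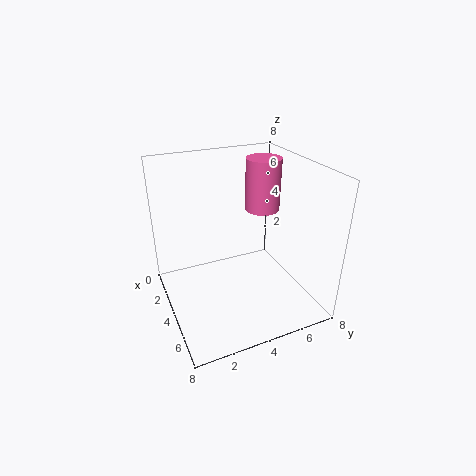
x = 3
y = 6
z = 5
h = 3
c = 'hotpink'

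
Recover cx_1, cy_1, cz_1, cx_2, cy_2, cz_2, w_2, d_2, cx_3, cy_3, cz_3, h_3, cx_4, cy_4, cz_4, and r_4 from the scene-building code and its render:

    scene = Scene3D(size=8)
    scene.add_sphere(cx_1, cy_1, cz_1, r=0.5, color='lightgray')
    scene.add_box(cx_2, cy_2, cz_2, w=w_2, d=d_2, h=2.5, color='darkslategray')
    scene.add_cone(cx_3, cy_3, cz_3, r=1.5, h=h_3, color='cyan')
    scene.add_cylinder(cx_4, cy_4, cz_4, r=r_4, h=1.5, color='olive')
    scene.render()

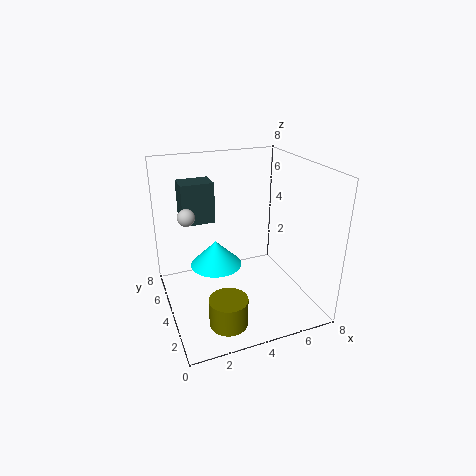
cx_1 = 1.5, cy_1 = 5.5, cz_1 = 5, cx_2 = 1.5, cy_2 = 6.5, cz_2 = 4, w_2 = 2, d_2 = 1.5, cx_3 = 3, cy_3 = 5, cz_3 = 2, h_3 = 1.5, cx_4 = 2.5, cy_4 = 1.5, cz_4 = 0.5, r_4 = 1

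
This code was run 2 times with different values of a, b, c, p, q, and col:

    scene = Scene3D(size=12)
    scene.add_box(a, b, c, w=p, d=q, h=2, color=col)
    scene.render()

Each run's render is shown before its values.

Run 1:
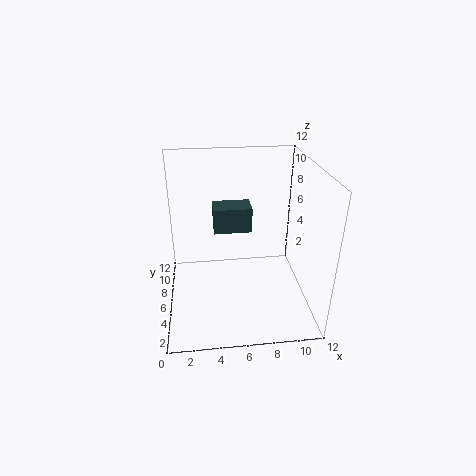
a = 4
b = 5
c = 7
p = 3
q = 2
col = 'darkslategray'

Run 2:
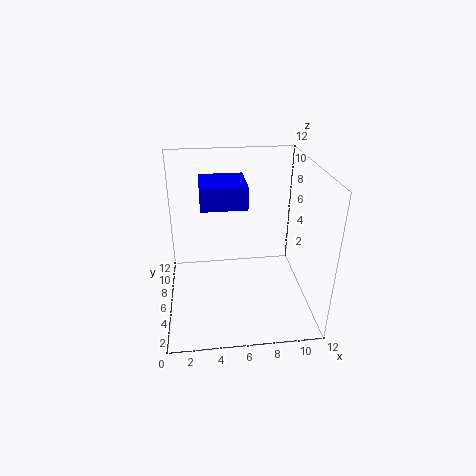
a = 3
b = 7
c = 8
p = 4
q = 4
col = 'blue'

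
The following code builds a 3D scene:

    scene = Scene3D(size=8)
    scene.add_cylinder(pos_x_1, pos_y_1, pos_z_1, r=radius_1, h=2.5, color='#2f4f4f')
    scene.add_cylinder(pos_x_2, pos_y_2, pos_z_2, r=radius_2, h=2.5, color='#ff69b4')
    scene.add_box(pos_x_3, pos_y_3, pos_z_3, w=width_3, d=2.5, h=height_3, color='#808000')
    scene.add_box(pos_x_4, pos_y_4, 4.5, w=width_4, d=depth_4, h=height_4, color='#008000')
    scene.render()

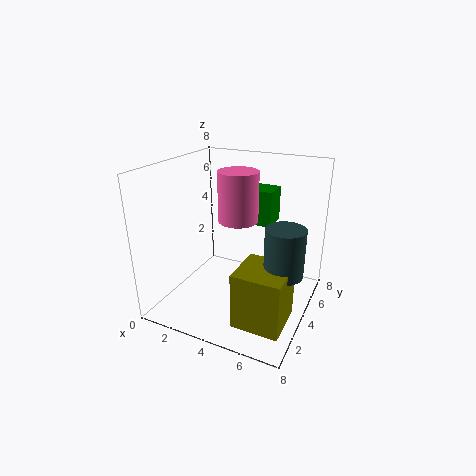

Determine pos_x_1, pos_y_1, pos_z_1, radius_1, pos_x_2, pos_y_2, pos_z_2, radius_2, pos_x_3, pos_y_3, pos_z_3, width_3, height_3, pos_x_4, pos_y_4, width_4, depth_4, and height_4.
pos_x_1 = 7, pos_y_1 = 3, pos_z_1 = 3, radius_1 = 1, pos_x_2 = 4.5, pos_y_2 = 3, pos_z_2 = 5.5, radius_2 = 1, pos_x_3 = 5, pos_y_3 = 1, pos_z_3 = 0.5, width_3 = 2.5, height_3 = 3, pos_x_4 = 3.5, pos_y_4 = 5, width_4 = 2, depth_4 = 1.5, height_4 = 2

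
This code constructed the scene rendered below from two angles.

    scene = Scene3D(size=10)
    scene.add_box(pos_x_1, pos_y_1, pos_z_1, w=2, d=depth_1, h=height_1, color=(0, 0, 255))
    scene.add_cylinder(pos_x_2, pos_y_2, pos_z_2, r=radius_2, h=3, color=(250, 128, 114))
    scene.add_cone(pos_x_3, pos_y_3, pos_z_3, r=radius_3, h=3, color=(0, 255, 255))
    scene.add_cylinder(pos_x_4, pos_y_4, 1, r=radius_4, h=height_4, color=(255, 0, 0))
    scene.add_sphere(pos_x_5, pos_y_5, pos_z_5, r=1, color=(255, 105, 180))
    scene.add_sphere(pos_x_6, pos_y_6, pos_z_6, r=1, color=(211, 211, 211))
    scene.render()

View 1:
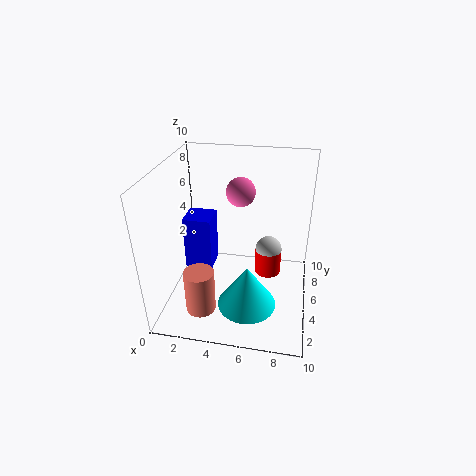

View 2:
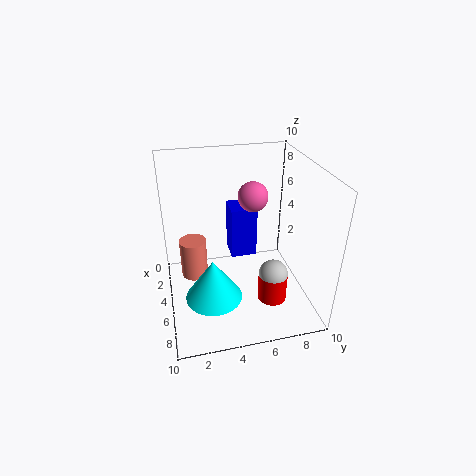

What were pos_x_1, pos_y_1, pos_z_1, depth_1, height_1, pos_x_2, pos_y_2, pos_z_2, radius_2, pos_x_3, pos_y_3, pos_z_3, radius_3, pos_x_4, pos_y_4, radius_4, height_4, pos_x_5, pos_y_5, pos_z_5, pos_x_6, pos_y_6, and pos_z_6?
pos_x_1 = 1, pos_y_1 = 5, pos_z_1 = 2, depth_1 = 2, height_1 = 4, pos_x_2 = 3, pos_y_2 = 2, pos_z_2 = 1, radius_2 = 1, pos_x_3 = 6, pos_y_3 = 3, pos_z_3 = 1, radius_3 = 2, pos_x_4 = 7, pos_y_4 = 7, radius_4 = 1, height_4 = 2, pos_x_5 = 5, pos_y_5 = 6, pos_z_5 = 8, pos_x_6 = 7, pos_y_6 = 7, pos_z_6 = 3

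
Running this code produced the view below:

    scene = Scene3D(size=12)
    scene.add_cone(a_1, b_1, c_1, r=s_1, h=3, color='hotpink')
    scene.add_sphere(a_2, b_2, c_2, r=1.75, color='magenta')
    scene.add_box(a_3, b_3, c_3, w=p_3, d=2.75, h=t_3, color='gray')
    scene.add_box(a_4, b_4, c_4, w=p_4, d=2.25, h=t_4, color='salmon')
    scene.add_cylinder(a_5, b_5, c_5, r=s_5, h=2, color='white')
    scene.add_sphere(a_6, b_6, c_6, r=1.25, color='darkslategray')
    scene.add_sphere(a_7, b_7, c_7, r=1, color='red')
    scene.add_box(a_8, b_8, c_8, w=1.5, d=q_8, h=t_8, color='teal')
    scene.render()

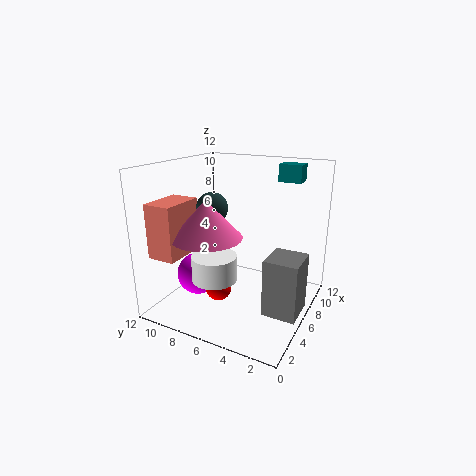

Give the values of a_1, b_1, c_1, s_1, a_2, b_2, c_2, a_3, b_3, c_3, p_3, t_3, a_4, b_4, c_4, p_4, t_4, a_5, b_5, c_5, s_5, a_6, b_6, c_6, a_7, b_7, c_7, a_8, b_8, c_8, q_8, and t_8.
a_1 = 3.25, b_1 = 7.25, c_1 = 6.75, s_1 = 2.75, a_2 = 4, b_2 = 8.75, c_2 = 3, a_3 = 4.25, b_3 = 0.25, c_3 = 0.5, p_3 = 3, t_3 = 4.75, a_4 = 0.75, b_4 = 8.75, c_4 = 5.25, p_4 = 3.5, t_4 = 4.25, a_5 = 3, b_5 = 6.5, c_5 = 3.5, s_5 = 1.75, a_6 = 4.5, b_6 = 7.5, c_6 = 8.75, a_7 = 2.75, b_7 = 6, c_7 = 3, a_8 = 9.5, b_8 = 2, c_8 = 10.25, q_8 = 2, t_8 = 1.5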